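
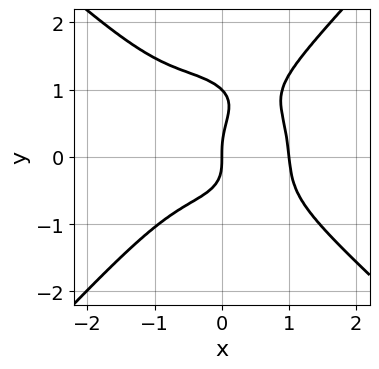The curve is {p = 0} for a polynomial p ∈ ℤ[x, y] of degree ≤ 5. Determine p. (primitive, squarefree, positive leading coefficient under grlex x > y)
3*x^4 + x^3*y - 3*y^4 + 3*y^3 - 3*x

1. The degree is 4 — a generic line meets the curve in up to 4 points.
2. From the visible intercepts: among the integer gridlines, it crosses the y-axis at y ∈ {0, 1}; the x-axis gridline crossings are at x ∈ {0, 1}.
3. The integer polynomial consistent with all of this is the stated p.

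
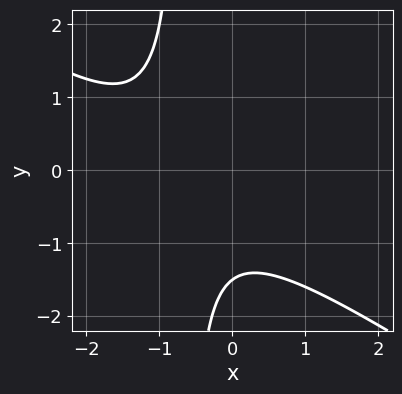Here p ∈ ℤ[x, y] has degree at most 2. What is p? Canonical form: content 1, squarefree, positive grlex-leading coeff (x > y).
2*x^2 + 3*x*y + 3*x + 2*y + 3

First, the degree is 2 — no degree-1 curve has this shape.
Next, from the axis intercepts and sections: it misses every integer gridline on the x-axis.
Finally, together with the visible shape, these determine p as stated.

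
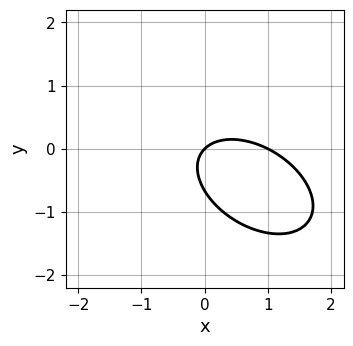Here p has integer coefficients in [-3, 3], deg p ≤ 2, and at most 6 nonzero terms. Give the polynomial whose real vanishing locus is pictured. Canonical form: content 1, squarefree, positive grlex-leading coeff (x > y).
(a) deg p = 2. A generic line meets the curve in up to 2 points.
(b) Observable constraints: the x-axis gridline crossings are at x ∈ {0, 1}; it crosses the y-axis at the gridline y = 0.
(c) Assembling these constraints gives the stated polynomial.

2*x^2 + 2*x*y + 3*y^2 - 2*x + 2*y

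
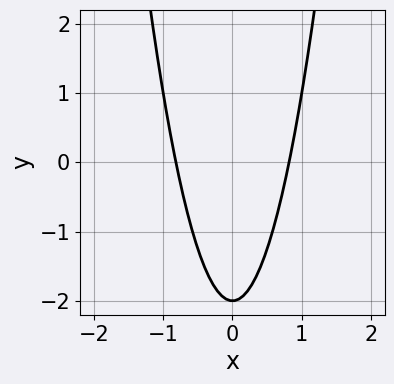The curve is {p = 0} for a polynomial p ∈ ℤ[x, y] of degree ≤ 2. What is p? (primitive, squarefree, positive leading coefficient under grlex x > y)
Degree: a generic line meets the curve in up to 2 points, so deg p = 2.
Symmetries: it's symmetric under x → −x, forcing even powers of x.
From the visible intercepts: it meets the y-axis at y = -2 (among the integer gridlines).
Assembling these constraints gives the stated polynomial.

3*x^2 - y - 2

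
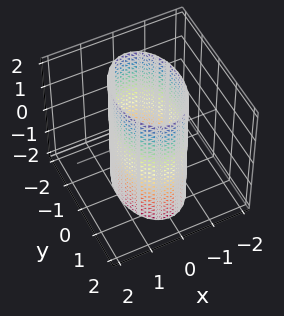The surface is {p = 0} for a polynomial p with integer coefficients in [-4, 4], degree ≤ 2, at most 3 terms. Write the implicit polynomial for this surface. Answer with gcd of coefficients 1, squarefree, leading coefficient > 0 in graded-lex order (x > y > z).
Degree: constant cross-section along one axis; a quadric, so deg p = 2.
Symmetries: it's symmetric under x → −x, forcing even powers of x; the z ↦ −z reflection is a symmetry, so z appears only in even powers; it's symmetric under y → −y, forcing even powers of y.
Checking where it meets the axes: the surface avoids every integer z-axis point in the box; among the integer gridlines, it crosses the x-axis at x ∈ {-1, 1}.
Together with the visible shape, these determine p as stated.

2*x^2 + y^2 - 2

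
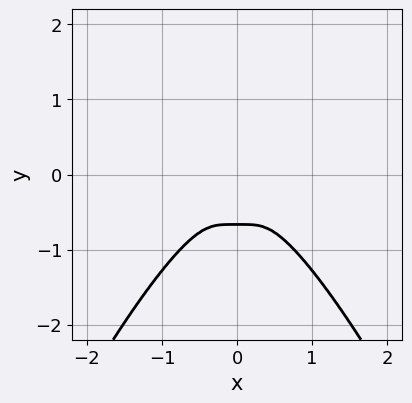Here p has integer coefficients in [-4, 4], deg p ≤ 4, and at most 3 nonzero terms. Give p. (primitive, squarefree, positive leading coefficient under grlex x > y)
3*x^4 + 3*y^3 + 2*y^2

(a) Degree: a generic line meets the curve in up to 4 points, so deg p = 4.
(b) Symmetries: it's symmetric under x → −x, forcing even powers of x.
(c) Assembling these constraints gives the stated polynomial.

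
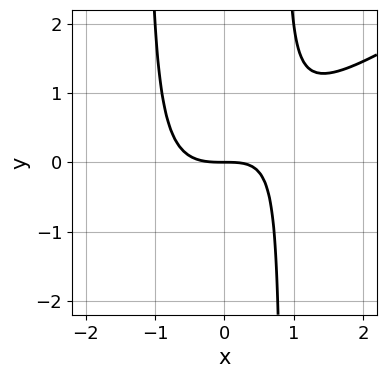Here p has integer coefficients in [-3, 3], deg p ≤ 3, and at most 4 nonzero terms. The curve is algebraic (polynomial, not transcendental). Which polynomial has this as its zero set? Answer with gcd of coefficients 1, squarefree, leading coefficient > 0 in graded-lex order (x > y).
2*x^3 - 3*x^2*y - x*y + 3*y

First, deg p = 3. No degree-2 curve has this shape.
Next, checking where it meets the axes: it meets the x-axis at x = 0 (among the integer gridlines); it crosses the y-axis at the gridline y = 0.
Finally, together with the visible shape, these determine p as stated.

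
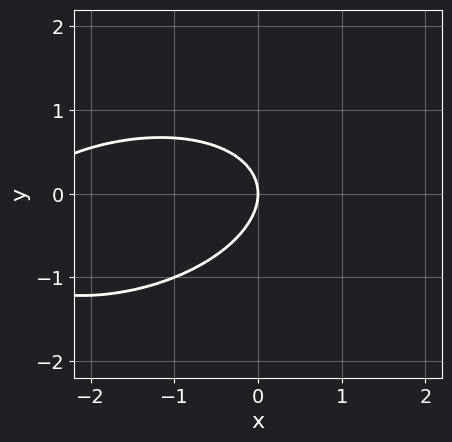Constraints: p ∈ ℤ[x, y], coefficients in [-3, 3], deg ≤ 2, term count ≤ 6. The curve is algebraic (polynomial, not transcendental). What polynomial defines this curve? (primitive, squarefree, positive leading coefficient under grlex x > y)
First, deg p = 2.
Next, against the integer gridlines: it crosses the x-axis at the gridline x = 0; one y-axis crossing is at y = 0.
Finally, assembling these constraints gives the stated polynomial.

x^2 - x*y + 3*y^2 + 3*x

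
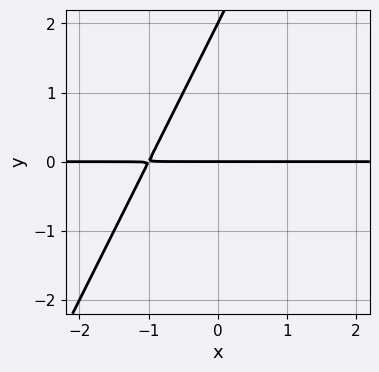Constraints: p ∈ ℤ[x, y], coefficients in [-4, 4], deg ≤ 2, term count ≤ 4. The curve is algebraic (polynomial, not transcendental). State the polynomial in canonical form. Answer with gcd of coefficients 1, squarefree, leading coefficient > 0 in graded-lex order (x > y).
(a) deg p = 2. A generic line meets the curve in up to 2 points.
(b) Against the integer gridlines: the visible x-axis segment lies entirely on the curve; the y-axis gridline crossings are at y ∈ {0, 2}.
(c) Matching integer coefficients to the picture gives p.

2*x*y - y^2 + 2*y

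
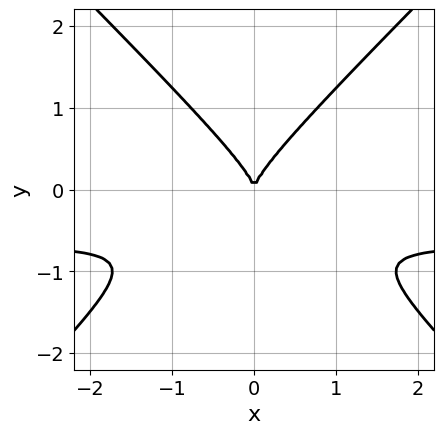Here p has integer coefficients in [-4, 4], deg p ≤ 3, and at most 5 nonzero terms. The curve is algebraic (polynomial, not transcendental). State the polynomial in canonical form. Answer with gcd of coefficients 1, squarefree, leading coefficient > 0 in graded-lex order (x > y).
(a) deg p = 3. The shape is more complex than any degree-2 curve.
(b) Symmetries: the x ↦ −x reflection is a symmetry, so x appears only in even powers.
(c) From the axis intercepts and sections: it meets the x-axis at x = 0 (among the integer gridlines); it meets the y-axis at y = 0 (among the integer gridlines).
(d) These observations pin down the coefficients.

3*x^2*y - 3*y^3 + 2*x^2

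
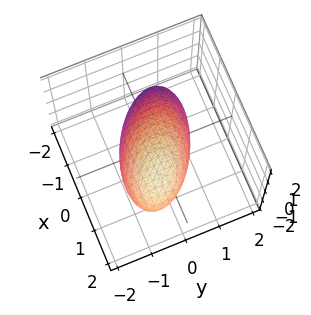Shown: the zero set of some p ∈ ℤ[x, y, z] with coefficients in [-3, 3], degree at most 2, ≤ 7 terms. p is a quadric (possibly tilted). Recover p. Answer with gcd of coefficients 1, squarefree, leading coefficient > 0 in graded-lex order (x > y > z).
2*x^2 + 2*x*y - 3*x*z + 3*y^2 + 3*z^2 - 3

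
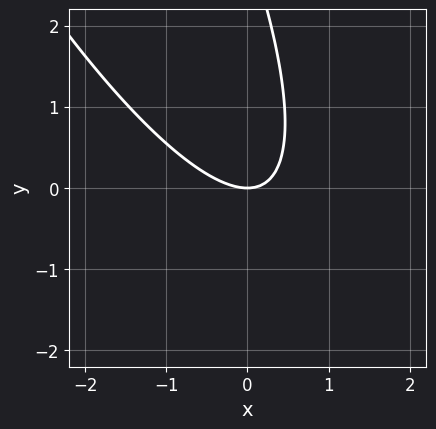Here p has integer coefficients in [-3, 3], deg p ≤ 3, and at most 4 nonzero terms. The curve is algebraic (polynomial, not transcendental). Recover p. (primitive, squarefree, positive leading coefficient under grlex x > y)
Degree: a generic line meets the curve in up to 2 points, so deg p = 2.
From the axis intercepts and sections: it crosses the y-axis at the gridline y = 0; it meets the x-axis at x = 0 (among the integer gridlines).
The integer polynomial consistent with all of this is the stated p.

3*x^2 + 3*x*y + y^2 - 3*y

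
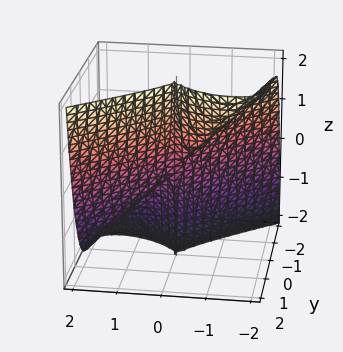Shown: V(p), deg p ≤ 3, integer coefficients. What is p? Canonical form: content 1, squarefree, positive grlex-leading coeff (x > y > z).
deg p = 3.
Checking where it meets the axes: one x-axis crossing is at x = 0; every point of the z-axis in the box is on the surface; it meets the y-axis at y = 0 (among the integer gridlines).
These observations pin down the coefficients.

x^3 + x^2*z - 2*y^3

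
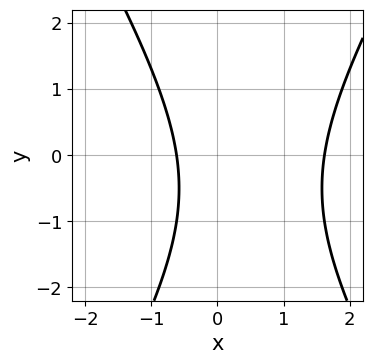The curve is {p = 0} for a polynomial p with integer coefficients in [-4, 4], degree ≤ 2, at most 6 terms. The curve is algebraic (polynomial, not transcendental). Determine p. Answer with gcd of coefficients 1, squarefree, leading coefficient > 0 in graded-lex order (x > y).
3*x^2 - y^2 - 3*x - y - 3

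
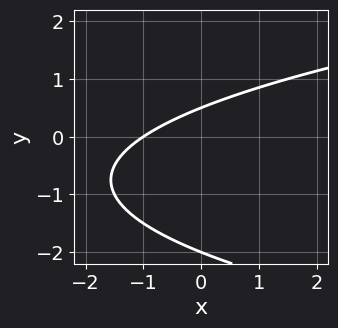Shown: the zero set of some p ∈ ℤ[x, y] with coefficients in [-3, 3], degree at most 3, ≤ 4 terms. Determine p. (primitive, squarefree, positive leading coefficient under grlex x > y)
2*y^2 - 2*x + 3*y - 2

deg p = 2.
From the axis intercepts and sections: one y-axis crossing is at y = -2; it crosses the x-axis at the gridline x = -1.
These observations pin down the coefficients.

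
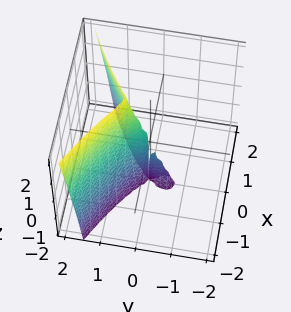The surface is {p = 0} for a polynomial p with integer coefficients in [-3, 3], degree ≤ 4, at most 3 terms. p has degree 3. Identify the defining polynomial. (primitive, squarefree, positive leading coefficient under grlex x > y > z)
3*y^3 - y^2*z - 3*x^2

First, the picture has 2 separate pieces. Treating them together as one polynomial.
Next, the degree is 3 — no degree-2 surface has this shape.
Next, from the visible intercepts: it meets the y-axis at y = 0 (among the integer gridlines); every point of the z-axis in the box is on the surface; it crosses the x-axis at the gridline x = 0.
Finally, these observations pin down the coefficients.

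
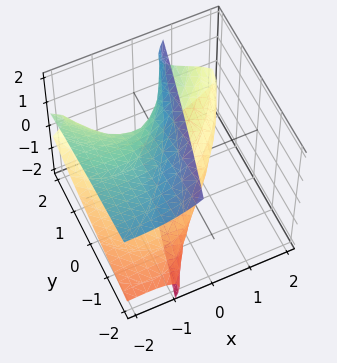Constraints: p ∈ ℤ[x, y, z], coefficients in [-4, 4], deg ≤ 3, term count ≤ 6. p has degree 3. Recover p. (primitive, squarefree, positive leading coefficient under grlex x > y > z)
Degree: no degree-2 surface has this shape, so deg p = 3.
From the axis intercepts and sections: it crosses the z-axis at the gridline z = 0; one y-axis crossing is at y = 0; one x-axis crossing is at x = 0.
The integer polynomial consistent with all of this is the stated p.

2*x*z^2 - z^3 + x^2 - 2*y + 3*z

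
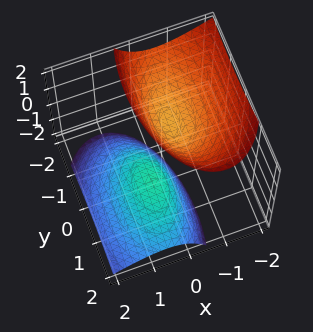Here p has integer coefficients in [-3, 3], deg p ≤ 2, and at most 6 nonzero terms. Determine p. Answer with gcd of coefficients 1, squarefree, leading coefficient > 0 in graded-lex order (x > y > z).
(a) There are 2 components. They look like related sheets of one shape, so recover p as a whole.
(b) Degree: the shape is more complex than any degree-1 surface, so deg p = 2.
(c) Reading off the gridlines: among the integer gridlines, it crosses the z-axis at z ∈ {-1, 1}; it misses every integer gridline on the y-axis; no x-intercept at any integer in the box.
(d) The integer polynomial consistent with all of this is the stated p.

3*x^2 + 3*x*z + y^2 + y*z - z^2 + 1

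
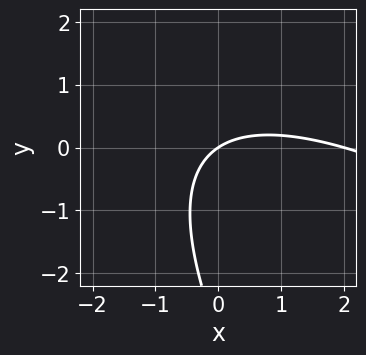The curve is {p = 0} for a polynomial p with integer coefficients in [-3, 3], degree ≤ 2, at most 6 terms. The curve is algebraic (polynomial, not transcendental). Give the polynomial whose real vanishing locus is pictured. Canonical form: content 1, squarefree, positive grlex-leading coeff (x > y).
x^2 + 2*x*y + y^2 - 2*x + 3*y

deg p = 2.
Against the integer gridlines: the x-axis gridline crossings are at x ∈ {0, 2}; it meets the y-axis at y = 0 (among the integer gridlines).
Fitting integer coefficients to these (and the overall shape) gives p.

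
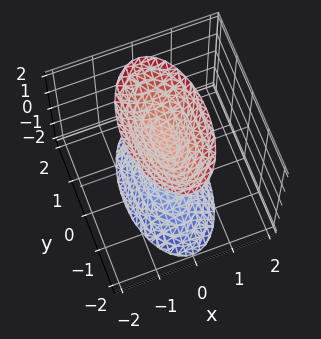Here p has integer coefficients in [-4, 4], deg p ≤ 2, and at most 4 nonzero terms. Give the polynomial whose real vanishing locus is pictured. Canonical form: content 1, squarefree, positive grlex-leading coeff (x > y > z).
1. I count 2 distinct pieces. They look like related sheets of one shape, so recover p as a whole.
2. The degree is 2 — two sheets facing apart; a quadric.
3. Symmetries: it's symmetric under x → −x, forcing even powers of x; mirror symmetry y ↦ −y ⇒ only even powers of y; it's symmetric under z → −z, forcing even powers of z.
4. Checking where it meets the axes: the surface avoids every integer y-axis point in the box; it misses every integer gridline on the x-axis; among the integer gridlines, it crosses the z-axis at z ∈ {-1, 1}.
5. Solving for integer coefficients yields p as stated.

3*x^2 + y^2 - z^2 + 1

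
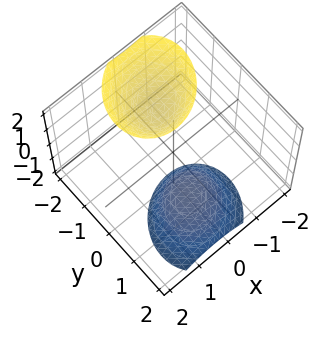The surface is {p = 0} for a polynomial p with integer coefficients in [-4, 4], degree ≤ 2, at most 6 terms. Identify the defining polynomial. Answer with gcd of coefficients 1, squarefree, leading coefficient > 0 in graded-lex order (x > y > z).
1. The picture has 2 separate pieces.
2. Degree: no degree-1 surface has this shape, so deg p = 2.
3. From the visible intercepts: no y-intercept at any integer in the box; the surface avoids every integer x-axis point in the box.
4. Putting this together gives p.

3*x^2 - x*y + 3*y^2 + 3*y*z - z^2 + 3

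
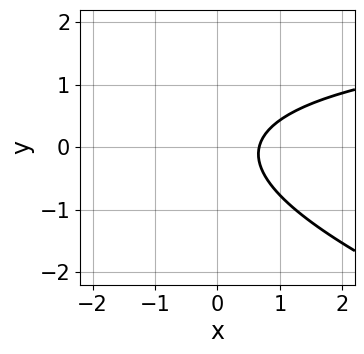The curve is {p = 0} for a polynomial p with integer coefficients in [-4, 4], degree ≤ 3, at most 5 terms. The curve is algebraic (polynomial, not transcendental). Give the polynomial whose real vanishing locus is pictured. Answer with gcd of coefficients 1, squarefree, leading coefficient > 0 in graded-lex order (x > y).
Degree: a generic line meets the curve in up to 2 points, so deg p = 2.
Observable constraints: it misses every integer gridline on the y-axis.
These observations pin down the coefficients.

x*y + 3*y^2 - 3*x + 2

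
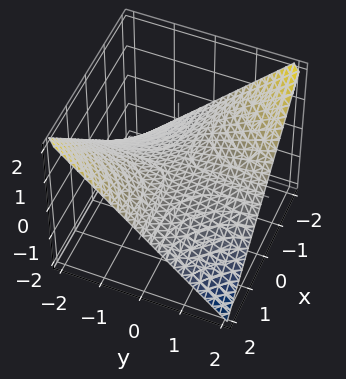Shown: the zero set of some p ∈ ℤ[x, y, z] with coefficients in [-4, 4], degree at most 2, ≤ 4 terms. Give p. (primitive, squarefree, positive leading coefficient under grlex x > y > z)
x*y + 2*z

deg p = 2.
Reading off the gridlines: every point of the y-axis in the box is on the surface; one z-axis crossing is at z = 0; the visible x-axis segment lies entirely on the surface.
These observations pin down the coefficients.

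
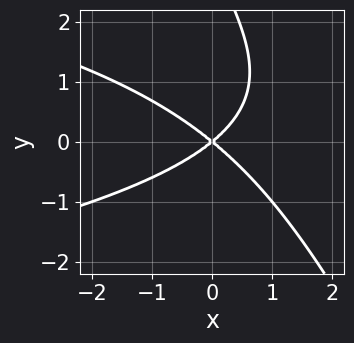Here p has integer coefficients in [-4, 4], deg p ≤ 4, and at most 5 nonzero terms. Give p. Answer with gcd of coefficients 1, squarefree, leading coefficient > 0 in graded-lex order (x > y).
2*x*y^2 + y^3 + 2*x^2 - 3*y^2

1. deg p = 3. The shape is more complex than any degree-2 curve.
2. Against the integer gridlines: it meets the x-axis at x = 0 (among the integer gridlines); it meets the y-axis at y = 0 (among the integer gridlines).
3. Assembling these constraints gives the stated polynomial.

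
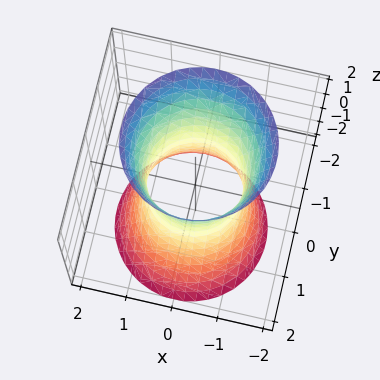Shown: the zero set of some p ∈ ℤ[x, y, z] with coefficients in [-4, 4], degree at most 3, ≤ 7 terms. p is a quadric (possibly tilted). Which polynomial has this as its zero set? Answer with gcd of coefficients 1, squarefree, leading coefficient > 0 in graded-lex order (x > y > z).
3*x^2 + 3*y^2 + y*z - z^2 - 3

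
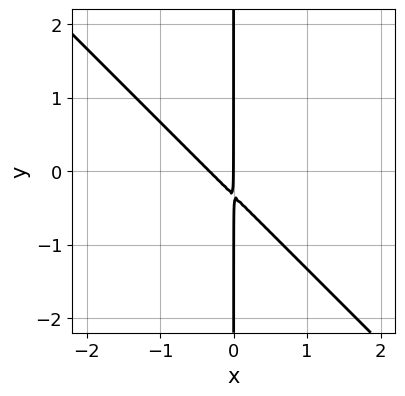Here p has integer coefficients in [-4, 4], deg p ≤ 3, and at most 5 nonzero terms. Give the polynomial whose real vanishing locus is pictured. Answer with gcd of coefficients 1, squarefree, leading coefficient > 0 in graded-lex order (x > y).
3*x^2 + 3*x*y + x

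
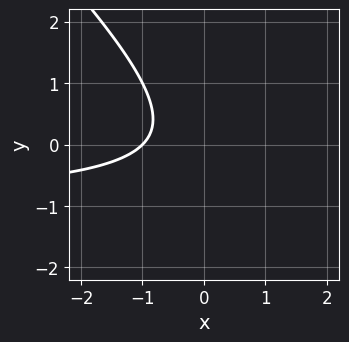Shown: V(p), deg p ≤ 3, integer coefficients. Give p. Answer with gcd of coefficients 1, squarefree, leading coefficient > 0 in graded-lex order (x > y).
x*y + y^2 + x + 1

First, degree: the shape is more complex than any degree-1 curve, so deg p = 2.
Then, against the integer gridlines: the curve avoids every integer y-axis point in the box; one x-axis crossing is at x = -1.
Finally, assembling these constraints gives the stated polynomial.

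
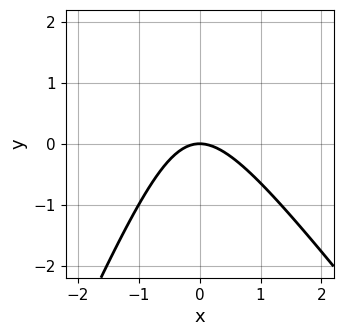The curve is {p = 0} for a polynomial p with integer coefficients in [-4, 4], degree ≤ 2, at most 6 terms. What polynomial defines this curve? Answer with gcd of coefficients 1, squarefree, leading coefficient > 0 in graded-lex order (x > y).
1. Degree: a generic line meets the curve in up to 2 points, so deg p = 2.
2. Checking where it meets the axes: one y-axis crossing is at y = 0; it crosses the x-axis at the gridline x = 0.
3. The integer polynomial consistent with all of this is the stated p.

3*x^2 + x*y - y^2 + 3*y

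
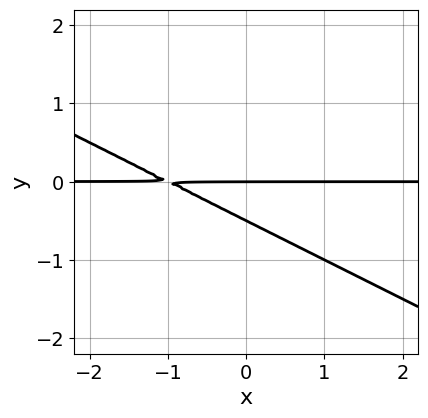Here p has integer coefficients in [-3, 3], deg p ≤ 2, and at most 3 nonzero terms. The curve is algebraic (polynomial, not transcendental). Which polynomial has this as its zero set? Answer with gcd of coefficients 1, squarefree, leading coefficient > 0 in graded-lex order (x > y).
First, the degree is 2 — the shape is more complex than any degree-1 curve.
Next, checking where it meets the axes: every point of the x-axis in the box is on the curve; it meets the y-axis at y = 0 (among the integer gridlines).
Finally, solving for integer coefficients yields p as stated.

x*y + 2*y^2 + y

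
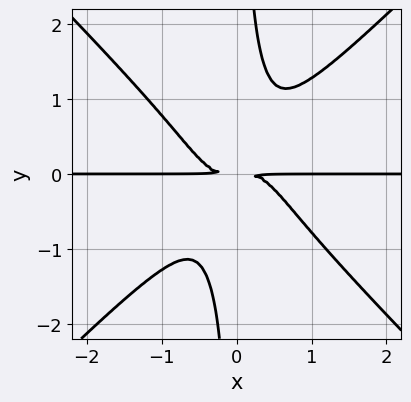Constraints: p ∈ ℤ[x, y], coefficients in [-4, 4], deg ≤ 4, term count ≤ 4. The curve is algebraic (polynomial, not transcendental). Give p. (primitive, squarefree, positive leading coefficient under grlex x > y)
2*x^3*y - 2*x*y^3 + y^2

First, degree: a generic line meets the curve in up to 4 points, so deg p = 4.
Then, reading off the gridlines: every point of the x-axis in the box is on the curve.
Finally, these observations pin down the coefficients.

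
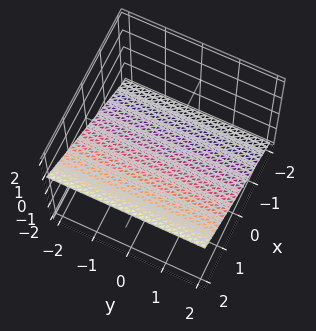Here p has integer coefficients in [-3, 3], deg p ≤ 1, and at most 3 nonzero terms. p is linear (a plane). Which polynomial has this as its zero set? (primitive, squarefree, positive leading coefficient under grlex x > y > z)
2*x - 3*z - 2

Degree: every cross-section is a straight line — this is a plane, so deg p = 1.
Checking where it meets the axes: no y-intercept at any integer in the box; it meets the x-axis at x = 1 (among the integer gridlines).
Matching integer coefficients to the picture gives p.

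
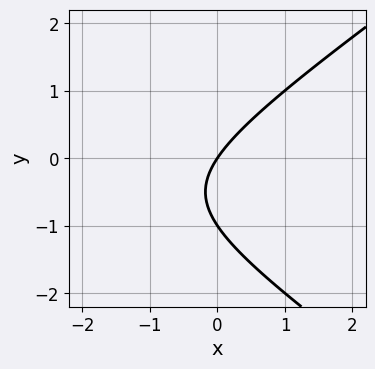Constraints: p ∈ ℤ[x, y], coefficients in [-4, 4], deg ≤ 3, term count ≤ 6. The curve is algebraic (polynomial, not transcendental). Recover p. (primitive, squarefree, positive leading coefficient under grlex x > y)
(a) Degree: the shape is more complex than any degree-1 curve, so deg p = 2.
(b) Against the integer gridlines: one x-axis crossing is at x = 0; among the integer gridlines, it crosses the y-axis at y ∈ {-1, 0}.
(c) Solving for integer coefficients yields p as stated.

x^2 - 2*y^2 + 3*x - 2*y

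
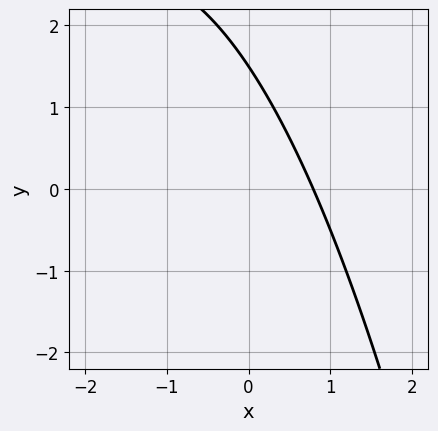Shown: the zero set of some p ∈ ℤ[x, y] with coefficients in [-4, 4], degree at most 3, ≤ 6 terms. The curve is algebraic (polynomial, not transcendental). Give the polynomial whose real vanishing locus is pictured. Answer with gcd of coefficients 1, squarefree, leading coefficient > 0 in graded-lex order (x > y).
x^2 + 3*x + 2*y - 3

deg p = 2. No degree-1 curve has this shape.
The integer polynomial consistent with all of this is the stated p.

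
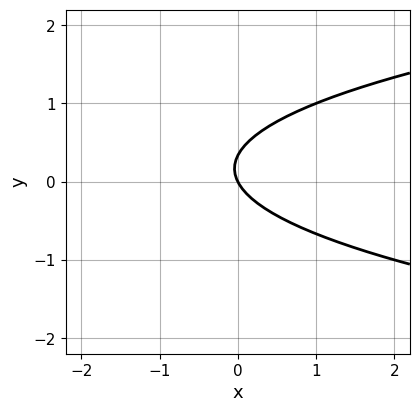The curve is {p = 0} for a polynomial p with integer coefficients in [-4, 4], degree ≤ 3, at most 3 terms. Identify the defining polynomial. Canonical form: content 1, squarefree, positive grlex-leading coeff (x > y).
3*y^2 - 2*x - y

The degree is 2 — the shape is more complex than any degree-1 curve.
Checking where it meets the axes: it meets the x-axis at x = 0 (among the integer gridlines); it meets the y-axis at y = 0 (among the integer gridlines).
Solving for integer coefficients yields p as stated.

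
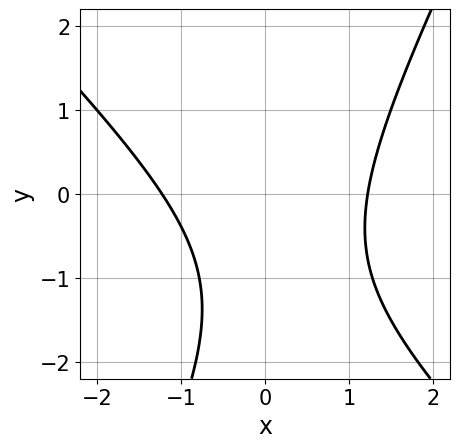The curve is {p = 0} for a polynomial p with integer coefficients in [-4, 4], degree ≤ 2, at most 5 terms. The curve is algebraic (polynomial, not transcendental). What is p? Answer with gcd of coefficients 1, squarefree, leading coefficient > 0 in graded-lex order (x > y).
1. Degree: the shape is more complex than any degree-1 curve, so deg p = 2.
2. Reading off the gridlines: no y-intercept at any integer in the box.
3. Together with the visible shape, these determine p as stated.

2*x^2 + x*y - y^2 - 2*y - 3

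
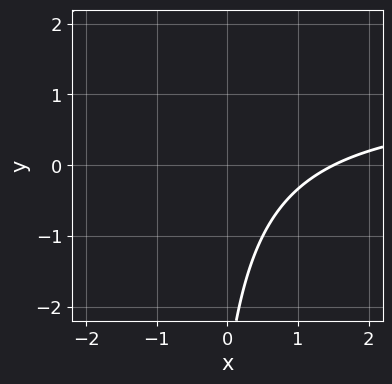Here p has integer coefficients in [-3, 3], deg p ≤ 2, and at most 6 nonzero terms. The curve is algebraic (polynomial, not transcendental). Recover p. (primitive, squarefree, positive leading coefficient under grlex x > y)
2*x*y - 2*x + y + 3

1. The degree is 2 — no degree-1 curve has this shape.
2. Reading off the gridlines: no y-intercept at any integer in the box.
3. Matching integer coefficients to the picture gives p.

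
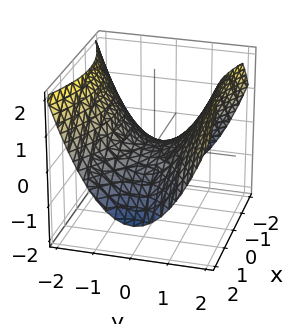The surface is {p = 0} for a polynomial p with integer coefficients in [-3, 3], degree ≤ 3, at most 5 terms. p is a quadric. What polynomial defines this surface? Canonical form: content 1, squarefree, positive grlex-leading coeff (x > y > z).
(a) The degree is 2 — a saddle surface; a quadric.
(b) Symmetries: mirror symmetry x ↦ −x ⇒ only even powers of x; it's symmetric under y → −y, forcing even powers of y.
(c) Reading off the gridlines: one x-axis crossing is at x = 0; it meets the y-axis at y = 0 (among the integer gridlines); it crosses the z-axis at the gridline z = 0.
(d) These observations pin down the coefficients.

x^2 - 2*y^2 + 3*z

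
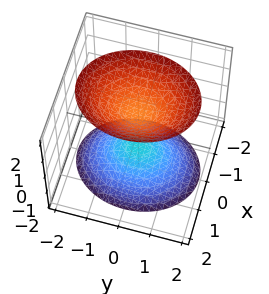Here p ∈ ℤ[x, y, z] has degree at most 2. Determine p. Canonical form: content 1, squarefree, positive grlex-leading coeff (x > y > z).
First, there are 2 components.
Then, deg p = 2.
Then, symmetries: the z ↦ −z reflection is a symmetry, so z appears only in even powers; it's symmetric under y → −y, forcing even powers of y; the x ↦ −x reflection is a symmetry, so x appears only in even powers.
Next, observable constraints: the surface avoids every integer y-axis point in the box; the z-axis gridline crossings are at z ∈ {-1, 1}.
Finally, these observations pin down the coefficients.

3*x^2 + 2*y^2 - 2*z^2 + 2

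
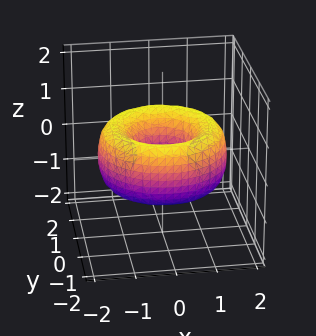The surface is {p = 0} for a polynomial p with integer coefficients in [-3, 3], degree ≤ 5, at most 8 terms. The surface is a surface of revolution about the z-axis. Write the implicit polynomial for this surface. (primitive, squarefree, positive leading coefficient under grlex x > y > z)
x^4 + 2*x^2*y^2 + y^4 - 3*x^2 - 3*y^2 + 2*z^2 + 1

1. The degree is 4 — a generic line meets the surface in up to 4 points.
2. Symmetries: rotational symmetry about the z-axis ⇒ p depends on x, y only through x² + y².
3. From the axis intercepts and sections: it misses every integer gridline on the z-axis; a circular section at z = 0 has radius between 0 and 1.
4. Together with the visible shape, these determine p as stated.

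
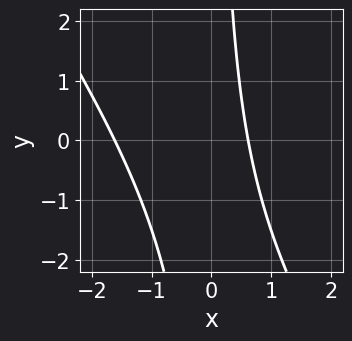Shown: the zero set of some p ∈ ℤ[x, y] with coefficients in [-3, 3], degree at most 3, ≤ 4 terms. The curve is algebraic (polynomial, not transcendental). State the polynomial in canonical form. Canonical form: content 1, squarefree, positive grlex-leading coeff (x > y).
(a) Degree: the shape is more complex than any degree-1 curve, so deg p = 2.
(b) From the axis intercepts and sections: no y-intercept at any integer in the box.
(c) Solving for integer coefficients yields p as stated.

3*x^2 + 2*x*y + 3*x - 3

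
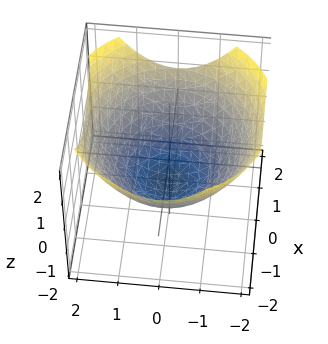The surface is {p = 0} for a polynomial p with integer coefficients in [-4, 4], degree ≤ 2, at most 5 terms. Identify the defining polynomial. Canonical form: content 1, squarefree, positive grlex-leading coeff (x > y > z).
x^2 + y^2 - 2*z - 2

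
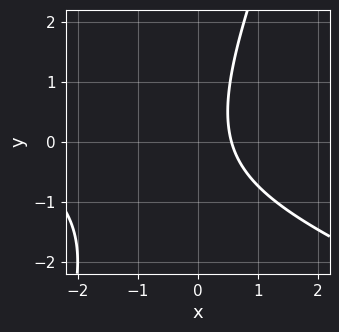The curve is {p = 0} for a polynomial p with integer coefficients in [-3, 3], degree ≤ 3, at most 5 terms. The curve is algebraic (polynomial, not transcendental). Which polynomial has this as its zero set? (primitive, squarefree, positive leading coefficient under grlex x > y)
First, the degree is 2 — a generic line meets the curve in up to 2 points.
Then, against the integer gridlines: it misses every integer gridline on the y-axis.
Finally, together with the visible shape, these determine p as stated.

x^2 + 2*x*y - y^2 + 3*x - 2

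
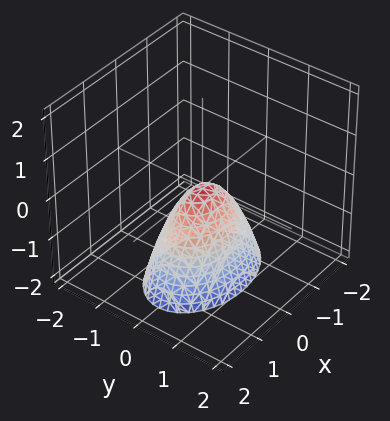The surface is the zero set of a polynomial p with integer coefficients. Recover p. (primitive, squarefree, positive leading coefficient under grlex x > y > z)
1. deg p = 2.
2. Symmetries: mirror symmetry x ↦ −x ⇒ only even powers of x; mirror symmetry y ↦ −y ⇒ only even powers of y.
3. Checking where it meets the axes: it meets the x-axis at x = 0 (among the integer gridlines); it crosses the z-axis at the gridline z = 0.
4. Solving for integer coefficients yields p as stated.

x^2 + 2*y^2 + z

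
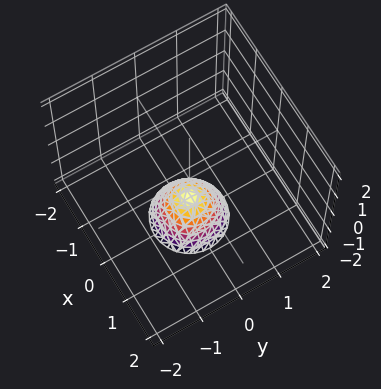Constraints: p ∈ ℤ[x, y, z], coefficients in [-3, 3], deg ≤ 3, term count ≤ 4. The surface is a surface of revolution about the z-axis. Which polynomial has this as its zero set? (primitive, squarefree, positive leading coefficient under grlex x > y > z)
3*x^2 + 3*y^2 + 2*z + 2

(a) deg p = 2. No degree-1 surface has this shape.
(b) Symmetries: the z-axis is an axis of rotation, so x and y enter only as x² + y².
(c) From the axis intercepts and sections: one z-axis crossing is at z = -1; no y-intercept at any integer in the box; it misses every integer gridline on the x-axis; a circular section at z = -2 has radius between 0 and 1.
(d) The integer polynomial consistent with all of this is the stated p.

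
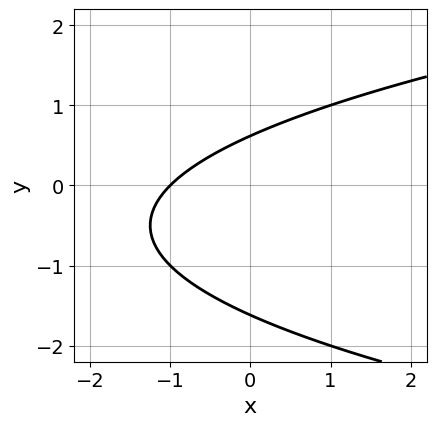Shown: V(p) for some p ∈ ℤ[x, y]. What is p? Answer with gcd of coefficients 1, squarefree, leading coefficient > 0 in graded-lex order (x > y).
y^2 - x + y - 1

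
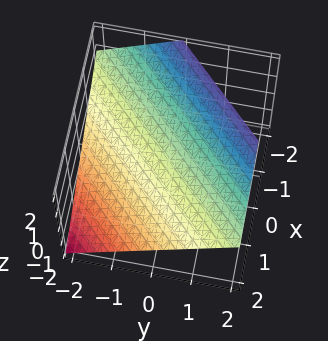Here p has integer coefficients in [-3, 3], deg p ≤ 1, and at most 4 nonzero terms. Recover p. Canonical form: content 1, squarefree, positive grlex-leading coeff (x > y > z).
2*x - 2*y + 3*z - 2

deg p = 1.
From the visible intercepts: it crosses the x-axis at the gridline x = 1; it crosses the y-axis at the gridline y = -1.
Assembling these constraints gives the stated polynomial.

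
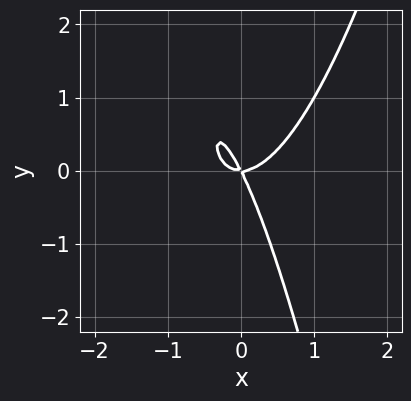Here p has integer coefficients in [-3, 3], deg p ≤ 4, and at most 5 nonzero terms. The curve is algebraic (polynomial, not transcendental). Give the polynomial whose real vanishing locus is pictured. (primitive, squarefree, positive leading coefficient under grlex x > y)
3*x^3 - 2*x*y - y^2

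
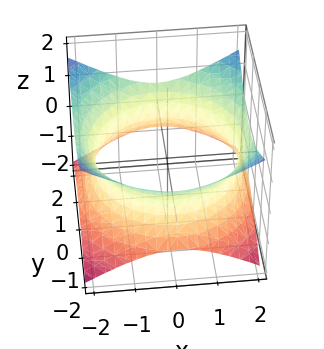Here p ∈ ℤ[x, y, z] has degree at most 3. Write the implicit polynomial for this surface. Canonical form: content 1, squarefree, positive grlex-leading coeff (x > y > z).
First, deg p = 2. An hourglass — one-sheet hyperboloid; a quadric.
Then, symmetries: it's symmetric under z → −z, forcing even powers of z; the surface is invariant under rotation about z: p = q(x² + y², z).
Next, from the visible intercepts: no z-intercept at any integer in the box; a circular section at z = 0 has radius between 1 and 2.
Finally, matching integer coefficients to the picture gives p.

x^2 + y^2 - 2*z^2 - 3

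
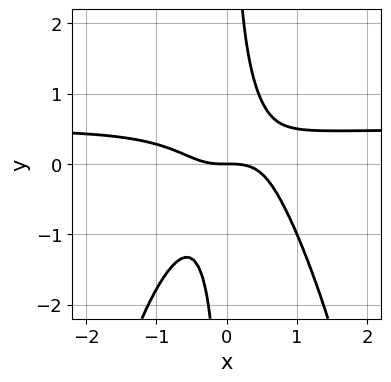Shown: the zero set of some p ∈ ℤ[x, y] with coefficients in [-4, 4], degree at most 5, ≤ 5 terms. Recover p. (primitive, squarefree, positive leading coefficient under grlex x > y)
2*x^3*y - x^3 + 2*x*y^2 - y

The degree is 4 — no degree-3 curve has this shape.
From the axis intercepts and sections: it meets the y-axis at y = 0 (among the integer gridlines); it crosses the x-axis at the gridline x = 0.
Matching integer coefficients to the picture gives p.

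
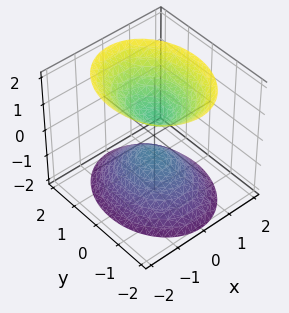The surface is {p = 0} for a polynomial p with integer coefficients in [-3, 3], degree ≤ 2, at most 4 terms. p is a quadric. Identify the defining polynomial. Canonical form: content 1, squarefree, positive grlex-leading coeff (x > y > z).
The picture has 2 separate pieces. Treating them together as one polynomial.
The degree is 2 — two separate bowl-shaped sheets opening away from each other; a quadric.
Symmetries: it's symmetric under x → −x, forcing even powers of x; it's symmetric under z → −z, forcing even powers of z; mirror symmetry y ↦ −y ⇒ only even powers of y.
Against the integer gridlines: no y-intercept at any integer in the box; it misses every integer gridline on the x-axis.
Solving for integer coefficients yields p as stated.

3*x^2 + 2*y^2 - 2*z^2 + 1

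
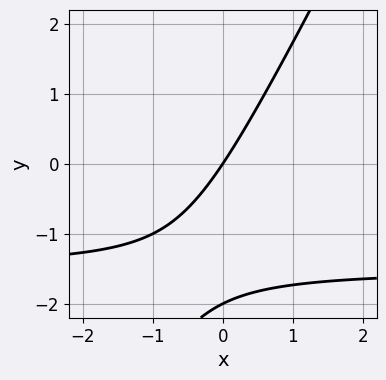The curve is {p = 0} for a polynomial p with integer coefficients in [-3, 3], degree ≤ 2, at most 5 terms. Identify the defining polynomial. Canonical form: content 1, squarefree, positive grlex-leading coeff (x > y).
2*x*y - y^2 + 3*x - 2*y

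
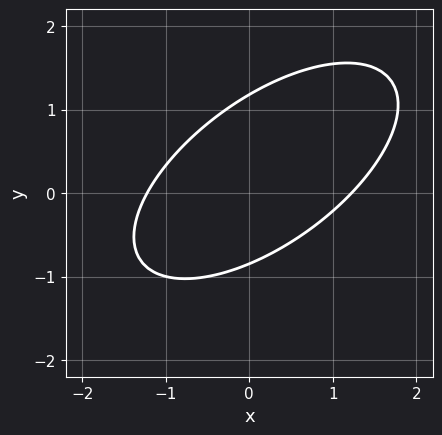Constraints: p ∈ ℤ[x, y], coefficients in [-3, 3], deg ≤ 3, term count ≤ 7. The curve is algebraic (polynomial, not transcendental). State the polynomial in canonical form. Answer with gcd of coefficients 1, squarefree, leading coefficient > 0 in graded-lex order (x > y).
2*x^2 - 3*x*y + 3*y^2 - y - 3

The degree is 2 — a generic line meets the curve in up to 2 points.
Matching integer coefficients to the picture gives p.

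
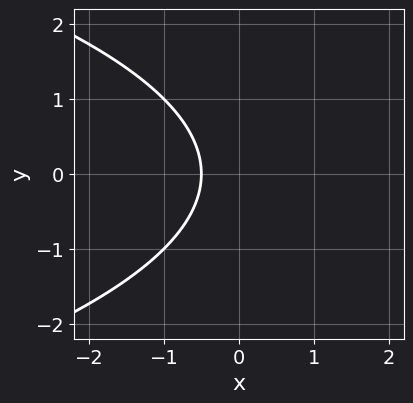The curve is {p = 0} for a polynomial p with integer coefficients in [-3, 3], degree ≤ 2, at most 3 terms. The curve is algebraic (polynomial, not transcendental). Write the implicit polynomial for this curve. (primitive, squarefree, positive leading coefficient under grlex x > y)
1. The degree is 2 — a generic line meets the curve in up to 2 points.
2. Symmetries: the y ↦ −y reflection is a symmetry, so y appears only in even powers.
3. From the axis intercepts and sections: the curve avoids every integer y-axis point in the box.
4. Assembling these constraints gives the stated polynomial.

y^2 + 2*x + 1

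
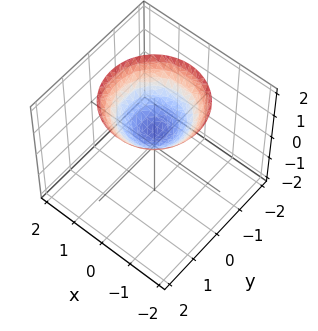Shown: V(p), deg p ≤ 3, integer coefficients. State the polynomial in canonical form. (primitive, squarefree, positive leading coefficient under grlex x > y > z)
2*x^2 + 2*y^2 - 3*z + 2

(a) The degree is 2 — the shape is more complex than any degree-1 surface.
(b) Symmetry: the z-axis is an axis of rotation, so x and y enter only as x² + y².
(c) From the axis intercepts and sections: no x-intercept at any integer in the box; it misses every integer gridline on the y-axis.
(d) Fitting integer coefficients to these (and the overall shape) gives p.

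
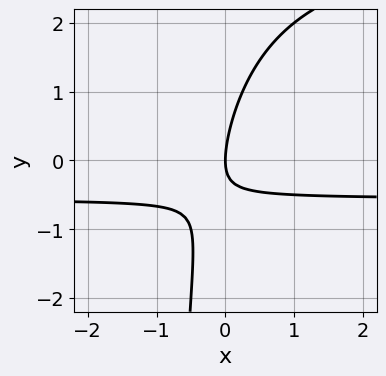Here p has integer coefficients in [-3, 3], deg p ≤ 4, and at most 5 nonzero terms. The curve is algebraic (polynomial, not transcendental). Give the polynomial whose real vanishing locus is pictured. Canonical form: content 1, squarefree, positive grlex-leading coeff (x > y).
Degree: no degree-2 curve has this shape, so deg p = 3.
Observable constraints: one y-axis crossing is at y = 0; it crosses the x-axis at the gridline x = 0.
Fitting integer coefficients to these (and the overall shape) gives p.

x*y^2 - 3*x*y + y^2 - 2*x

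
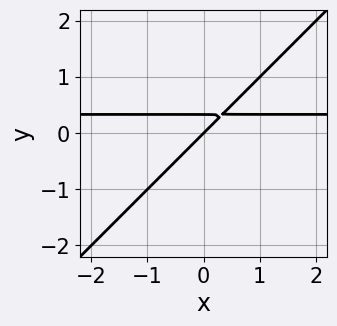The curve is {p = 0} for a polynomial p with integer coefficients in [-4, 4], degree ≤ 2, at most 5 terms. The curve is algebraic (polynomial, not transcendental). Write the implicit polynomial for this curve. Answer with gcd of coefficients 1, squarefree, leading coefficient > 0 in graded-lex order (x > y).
3*x*y - 3*y^2 - x + y

(a) deg p = 2. A generic line meets the curve in up to 2 points.
(b) Checking where it meets the axes: it crosses the y-axis at the gridline y = 0; it crosses the x-axis at the gridline x = 0.
(c) Together with the visible shape, these determine p as stated.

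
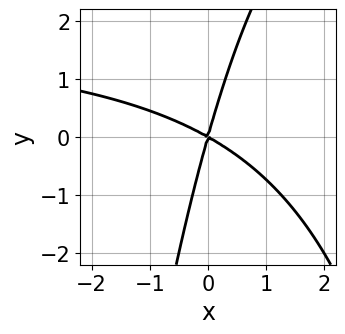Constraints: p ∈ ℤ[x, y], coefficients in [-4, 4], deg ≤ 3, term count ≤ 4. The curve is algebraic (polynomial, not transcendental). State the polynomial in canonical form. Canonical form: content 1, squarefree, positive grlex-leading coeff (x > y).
x^2*y - 2*x^2 - 3*x*y + y^2

(a) deg p = 3. No degree-2 curve has this shape.
(b) Observable constraints: it meets the y-axis at y = 0 (among the integer gridlines); one x-axis crossing is at x = 0.
(c) Matching integer coefficients to the picture gives p.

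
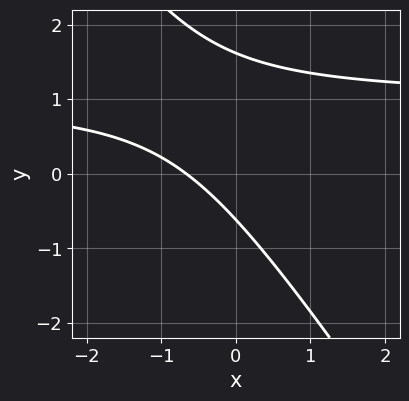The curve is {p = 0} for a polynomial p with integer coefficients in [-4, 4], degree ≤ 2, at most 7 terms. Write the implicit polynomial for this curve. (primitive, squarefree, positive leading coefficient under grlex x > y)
(a) deg p = 2. No degree-1 curve has this shape.
(b) The integer polynomial consistent with all of this is the stated p.

3*x*y + 2*y^2 - 3*x - 2*y - 2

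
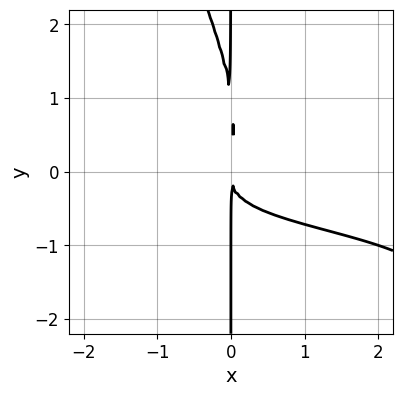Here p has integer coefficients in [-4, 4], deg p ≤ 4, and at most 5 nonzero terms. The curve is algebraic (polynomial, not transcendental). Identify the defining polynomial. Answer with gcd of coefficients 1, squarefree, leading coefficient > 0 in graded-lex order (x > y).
(a) Degree: no degree-3 curve has this shape, so deg p = 4.
(b) Against the integer gridlines: every point of the y-axis in the box is on the curve.
(c) Fitting integer coefficients to these (and the overall shape) gives p.

2*x^2*y^2 + x*y^3 + 3*x^2*y - x*y^2 + 2*x^2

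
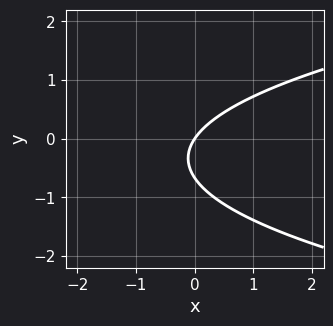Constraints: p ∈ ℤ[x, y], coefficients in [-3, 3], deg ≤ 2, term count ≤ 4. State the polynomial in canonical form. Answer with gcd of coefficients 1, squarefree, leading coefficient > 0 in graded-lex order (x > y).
3*y^2 - 3*x + 2*y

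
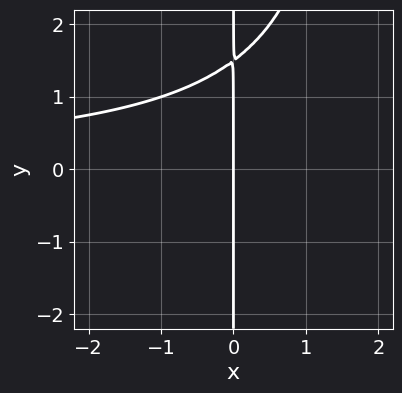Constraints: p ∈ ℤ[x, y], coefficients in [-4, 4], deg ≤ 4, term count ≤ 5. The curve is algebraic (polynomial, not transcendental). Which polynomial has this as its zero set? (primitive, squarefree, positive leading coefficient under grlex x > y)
x^2*y - 2*x*y + 3*x

The degree is 3 — no degree-2 curve has this shape.
Observable constraints: it meets the x-axis at x = 0 (among the integer gridlines); the visible y-axis segment lies entirely on the curve.
Solving for integer coefficients yields p as stated.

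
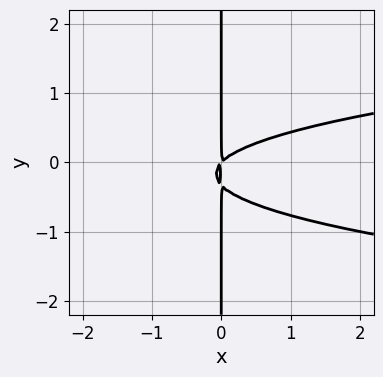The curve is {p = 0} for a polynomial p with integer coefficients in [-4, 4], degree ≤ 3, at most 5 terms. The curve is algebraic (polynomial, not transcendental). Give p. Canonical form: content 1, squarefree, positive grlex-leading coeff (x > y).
deg p = 3.
Observable constraints: every point of the y-axis in the box is on the curve.
Putting this together gives p.

3*x*y^2 - x^2 + x*y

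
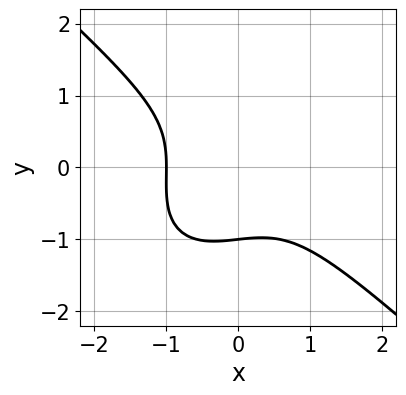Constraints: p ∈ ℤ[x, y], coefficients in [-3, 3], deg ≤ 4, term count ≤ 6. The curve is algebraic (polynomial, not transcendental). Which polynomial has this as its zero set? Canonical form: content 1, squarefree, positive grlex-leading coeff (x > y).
3*x^3 - x*y^2 + 3*y^3 + 3

1. deg p = 3. The shape is more complex than any degree-2 curve.
2. From the axis intercepts and sections: it crosses the x-axis at the gridline x = -1; one y-axis crossing is at y = -1.
3. Assembling these constraints gives the stated polynomial.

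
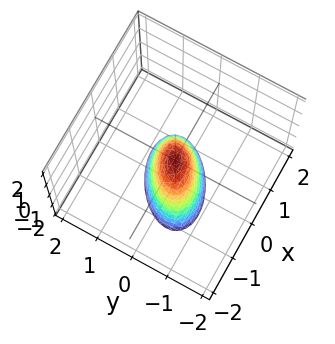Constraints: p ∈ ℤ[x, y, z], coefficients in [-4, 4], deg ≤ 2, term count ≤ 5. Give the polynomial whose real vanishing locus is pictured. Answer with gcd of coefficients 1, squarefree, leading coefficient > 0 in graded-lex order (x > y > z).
1. deg p = 2.
2. Against the integer gridlines: it meets the x-axis at x = 0 (among the integer gridlines); one y-axis crossing is at y = 0; it meets the z-axis at z = 0 (among the integer gridlines).
3. The integer polynomial consistent with all of this is the stated p.

2*x^2 - 2*x*y + 3*y^2 + z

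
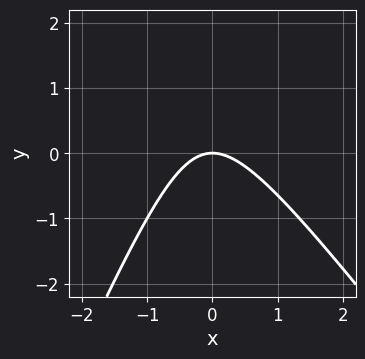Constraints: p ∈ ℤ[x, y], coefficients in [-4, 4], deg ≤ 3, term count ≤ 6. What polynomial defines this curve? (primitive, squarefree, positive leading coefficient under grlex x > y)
3*x^2 + x*y - y^2 + 3*y

Degree: no degree-1 curve has this shape, so deg p = 2.
From the visible intercepts: it crosses the y-axis at the gridline y = 0; it meets the x-axis at x = 0 (among the integer gridlines).
These observations pin down the coefficients.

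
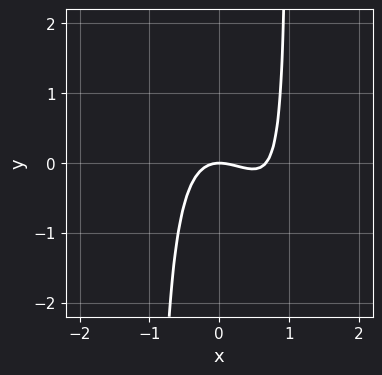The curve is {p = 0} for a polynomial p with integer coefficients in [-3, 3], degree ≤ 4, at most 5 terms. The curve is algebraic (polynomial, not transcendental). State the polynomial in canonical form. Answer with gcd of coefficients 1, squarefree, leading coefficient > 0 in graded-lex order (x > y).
3*x^3 + 2*x^2*y - 2*x^2 - 2*y

deg p = 3. The shape is more complex than any degree-2 curve.
From the visible intercepts: one x-axis crossing is at x = 0; it meets the y-axis at y = 0 (among the integer gridlines).
These observations pin down the coefficients.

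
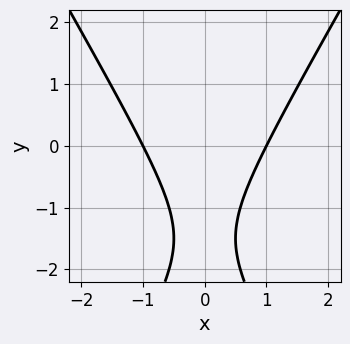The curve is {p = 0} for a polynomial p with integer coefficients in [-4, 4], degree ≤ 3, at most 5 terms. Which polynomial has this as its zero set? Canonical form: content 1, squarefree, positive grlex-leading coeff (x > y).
3*x^2 - y^2 - 3*y - 3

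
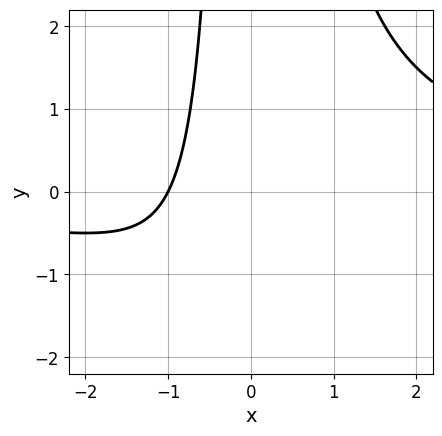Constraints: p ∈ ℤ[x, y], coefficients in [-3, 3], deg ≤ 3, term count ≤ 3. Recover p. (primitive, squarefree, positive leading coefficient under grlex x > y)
x^2*y - 2*x - 2

First, deg p = 3.
Next, from the visible intercepts: it crosses the x-axis at the gridline x = -1; the curve avoids every integer y-axis point in the box.
Finally, assembling these constraints gives the stated polynomial.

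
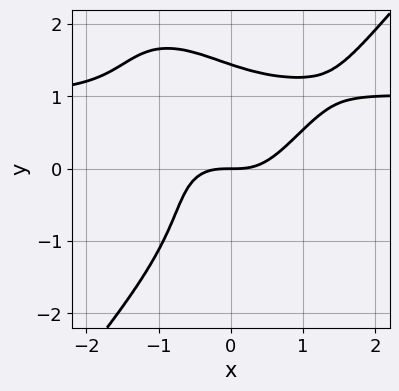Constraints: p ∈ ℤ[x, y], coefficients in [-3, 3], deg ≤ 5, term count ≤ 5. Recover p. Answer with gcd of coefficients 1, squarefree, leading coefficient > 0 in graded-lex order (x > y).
Degree: the shape is more complex than any degree-3 curve, so deg p = 4.
Observable constraints: it meets the y-axis at y = 0 (among the integer gridlines); it meets the x-axis at x = 0 (among the integer gridlines).
The integer polynomial consistent with all of this is the stated p.

3*x^3*y - x*y^3 - y^4 - 3*x^3 + 3*y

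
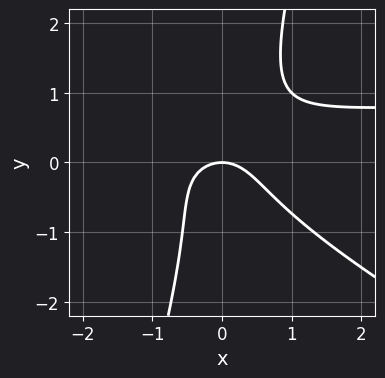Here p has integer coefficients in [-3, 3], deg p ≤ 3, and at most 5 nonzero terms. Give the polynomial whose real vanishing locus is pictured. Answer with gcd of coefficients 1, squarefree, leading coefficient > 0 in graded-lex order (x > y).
First, the degree is 3 — no degree-2 curve has this shape.
Next, from the visible intercepts: it meets the x-axis at x = 0 (among the integer gridlines); it crosses the y-axis at the gridline y = 0.
Finally, assembling these constraints gives the stated polynomial.

2*x^2*y + 3*x*y^2 - y^3 - 2*x^2 - 2*y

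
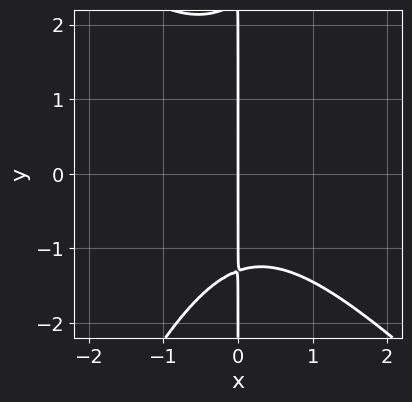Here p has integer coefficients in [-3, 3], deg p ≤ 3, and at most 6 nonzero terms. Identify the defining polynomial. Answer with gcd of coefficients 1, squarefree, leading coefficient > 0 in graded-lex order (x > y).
2*x^3 + x^2*y - x*y^2 + x*y + 3*x

(a) Degree: a generic line meets the curve in up to 3 points, so deg p = 3.
(b) Reading off the gridlines: every point of the y-axis in the box is on the curve; it meets the x-axis at x = 0 (among the integer gridlines).
(c) Together with the visible shape, these determine p as stated.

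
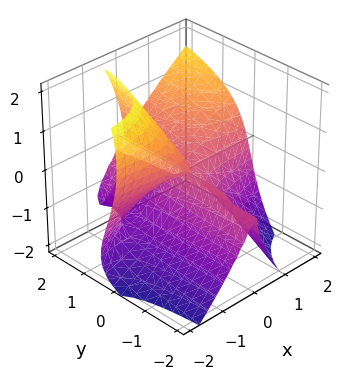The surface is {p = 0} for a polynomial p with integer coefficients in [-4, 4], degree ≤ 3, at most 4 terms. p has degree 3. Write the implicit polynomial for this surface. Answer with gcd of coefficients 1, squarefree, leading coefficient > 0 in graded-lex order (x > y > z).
3*x^2*y - 2*x*y*z - z^3 - 2*x*z

(a) The degree is 3 — the shape is more complex than any degree-2 surface.
(b) From the axis intercepts and sections: one z-axis crossing is at z = 0; the visible x-axis segment lies entirely on the surface.
(c) Solving for integer coefficients yields p as stated.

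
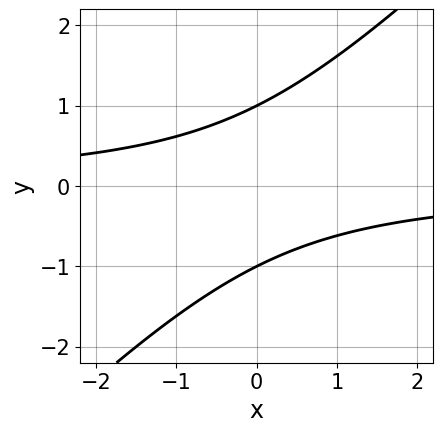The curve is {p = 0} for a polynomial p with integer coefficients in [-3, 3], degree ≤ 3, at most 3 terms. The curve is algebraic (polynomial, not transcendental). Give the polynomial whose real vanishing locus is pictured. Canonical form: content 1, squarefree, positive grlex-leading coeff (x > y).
deg p = 2. The shape is more complex than any degree-1 curve.
From the visible intercepts: among the integer gridlines, it crosses the y-axis at y ∈ {-1, 1}; it misses every integer gridline on the x-axis.
The integer polynomial consistent with all of this is the stated p.

x*y - y^2 + 1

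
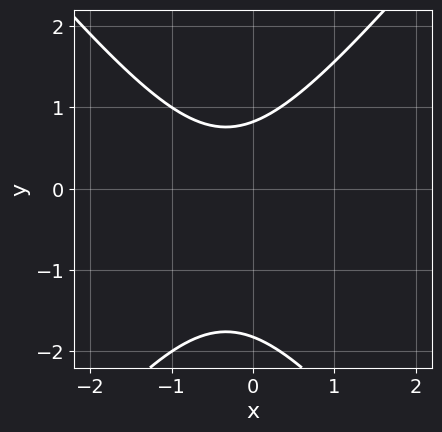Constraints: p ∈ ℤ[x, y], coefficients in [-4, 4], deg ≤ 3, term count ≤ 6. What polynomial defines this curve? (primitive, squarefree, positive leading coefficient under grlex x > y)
(a) Degree: a generic line meets the curve in up to 2 points, so deg p = 2.
(b) Reading off the gridlines: no x-intercept at any integer in the box.
(c) Solving for integer coefficients yields p as stated.

3*x^2 - 2*y^2 + 2*x - 2*y + 3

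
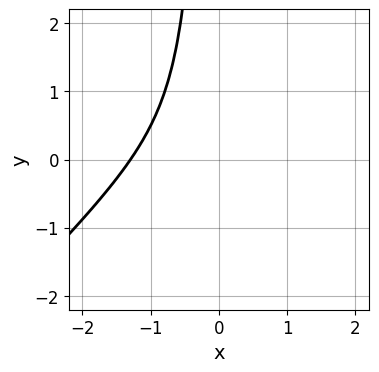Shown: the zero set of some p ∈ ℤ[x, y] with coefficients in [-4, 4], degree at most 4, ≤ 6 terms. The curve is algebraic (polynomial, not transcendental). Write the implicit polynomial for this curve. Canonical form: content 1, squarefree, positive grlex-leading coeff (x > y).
2*x^3 - 2*x^2*y + 2*x^2 + 1

1. deg p = 3. A generic line meets the curve in up to 3 points.
2. Checking where it meets the axes: it misses every integer gridline on the y-axis.
3. Putting this together gives p.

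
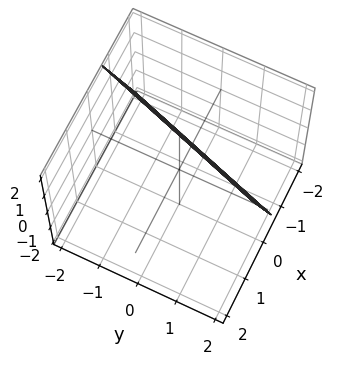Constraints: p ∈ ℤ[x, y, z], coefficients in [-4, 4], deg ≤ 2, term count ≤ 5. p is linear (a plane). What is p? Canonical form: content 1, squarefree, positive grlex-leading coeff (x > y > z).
3*x - y - z + 2

(a) deg p = 1.
(b) From the visible intercepts: one y-axis crossing is at y = 2; one z-axis crossing is at z = 2.
(c) The integer polynomial consistent with all of this is the stated p.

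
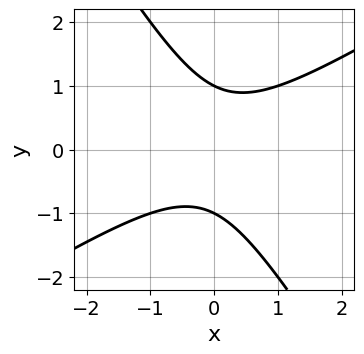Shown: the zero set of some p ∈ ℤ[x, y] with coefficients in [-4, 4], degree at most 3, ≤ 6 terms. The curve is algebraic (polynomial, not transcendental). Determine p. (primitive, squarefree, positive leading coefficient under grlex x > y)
(a) Degree: no degree-1 curve has this shape, so deg p = 2.
(b) Checking where it meets the axes: it misses every integer gridline on the x-axis; the y-axis gridline crossings are at y ∈ {-1, 1}.
(c) The integer polynomial consistent with all of this is the stated p.

x^2 - x*y - y^2 + 1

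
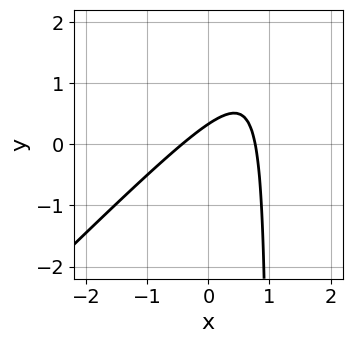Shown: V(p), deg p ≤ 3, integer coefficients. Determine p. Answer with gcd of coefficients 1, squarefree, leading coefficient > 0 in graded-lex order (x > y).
3*x^2 - 3*x*y - x + 3*y - 1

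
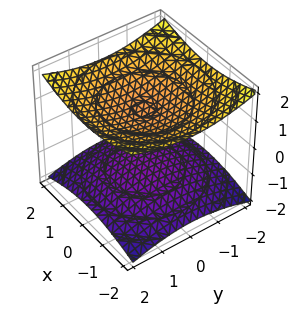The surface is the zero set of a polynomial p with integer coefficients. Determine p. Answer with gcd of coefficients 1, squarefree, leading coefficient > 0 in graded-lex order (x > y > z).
x^2 + y^2 - 3*z^2 + 3

I count 2 distinct pieces. Treating them together as one polynomial.
The degree is 2 — a generic line meets the surface in up to 2 points.
Symmetries: rotational symmetry about the z-axis ⇒ p depends on x, y only through x² + y².
Checking where it meets the axes: the surface avoids every integer x-axis point in the box; the surface avoids every integer y-axis point in the box; the z-axis gridline crossings are at z ∈ {-1, 1}.
These observations pin down the coefficients.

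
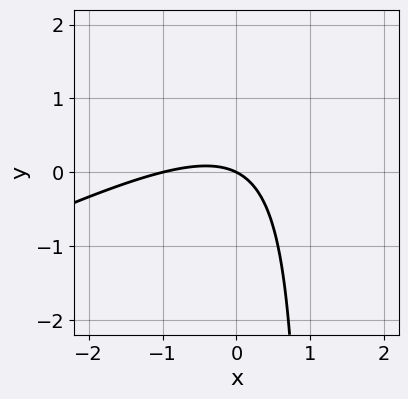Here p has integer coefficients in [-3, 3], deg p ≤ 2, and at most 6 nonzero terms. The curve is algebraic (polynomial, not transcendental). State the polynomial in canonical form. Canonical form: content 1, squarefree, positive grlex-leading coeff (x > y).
1. The degree is 2 — no degree-1 curve has this shape.
2. Reading off the gridlines: the x-axis gridline crossings are at x ∈ {-1, 0}; one y-axis crossing is at y = 0.
3. Assembling these constraints gives the stated polynomial.

x^2 - 2*x*y + x + 2*y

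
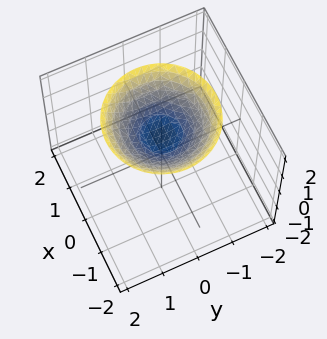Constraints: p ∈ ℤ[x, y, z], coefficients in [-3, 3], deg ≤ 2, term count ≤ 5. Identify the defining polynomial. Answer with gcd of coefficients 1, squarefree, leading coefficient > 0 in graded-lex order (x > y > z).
x^2 + y^2 - 2*z + 2

Degree: the shape is more complex than any degree-1 surface, so deg p = 2.
Symmetry: the z-axis is an axis of rotation, so x and y enter only as x² + y².
From the axis intercepts and sections: a circular section at z = 2 has radius between 1 and 2; it misses every integer gridline on the x-axis; it meets the z-axis at z = 1 (among the integer gridlines); the surface avoids every integer y-axis point in the box.
Together with the visible shape, these determine p as stated.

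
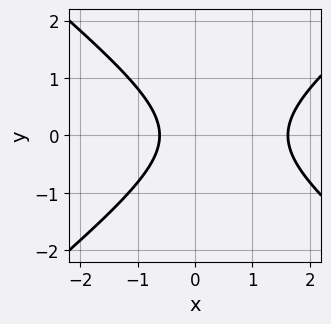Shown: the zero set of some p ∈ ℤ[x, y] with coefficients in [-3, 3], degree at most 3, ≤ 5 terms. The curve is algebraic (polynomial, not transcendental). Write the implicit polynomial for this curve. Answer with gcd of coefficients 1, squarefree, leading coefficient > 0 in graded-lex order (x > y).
2*x^2 - 3*y^2 - 2*x - 2

First, degree: no degree-1 curve has this shape, so deg p = 2.
Next, symmetries: the y ↦ −y reflection is a symmetry, so y appears only in even powers.
Next, checking where it meets the axes: it misses every integer gridline on the y-axis.
Finally, putting this together gives p.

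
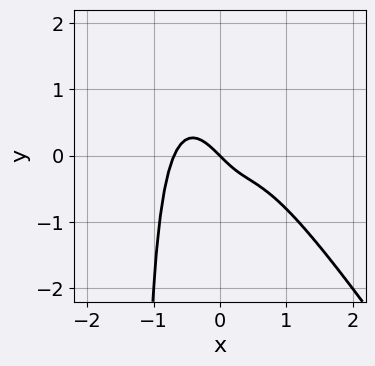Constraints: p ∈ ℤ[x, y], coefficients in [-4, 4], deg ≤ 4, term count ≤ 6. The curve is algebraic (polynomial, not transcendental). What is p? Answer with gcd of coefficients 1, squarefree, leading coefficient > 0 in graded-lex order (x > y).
1. Degree: no degree-3 curve has this shape, so deg p = 4.
2. Observable constraints: one y-axis crossing is at y = 0; one x-axis crossing is at x = 0.
3. Assembling these constraints gives the stated polynomial.

3*x^4 + 2*x^3*y + 2*x^2*y + x + y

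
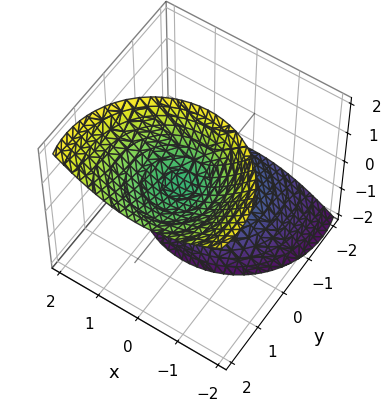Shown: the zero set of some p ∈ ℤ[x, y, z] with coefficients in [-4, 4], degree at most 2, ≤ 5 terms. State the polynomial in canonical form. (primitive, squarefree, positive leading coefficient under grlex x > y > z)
There are 2 components. They look like related sheets of one shape, so recover p as a whole.
The degree is 2 — no degree-1 surface has this shape.
Observable constraints: the z-axis gridline crossings are at z ∈ {-1, 1}; no x-intercept at any integer in the box; no y-intercept at any integer in the box.
Assembling these constraints gives the stated polynomial.

2*x^2 + 2*y^2 - 3*y*z - z^2 + 1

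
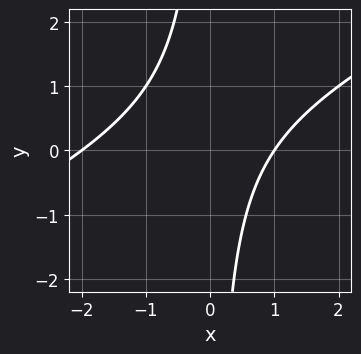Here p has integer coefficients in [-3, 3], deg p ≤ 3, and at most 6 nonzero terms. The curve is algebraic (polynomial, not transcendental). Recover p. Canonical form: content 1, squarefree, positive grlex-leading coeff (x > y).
x^2 - 2*x*y + x - 2

deg p = 2. A generic line meets the curve in up to 2 points.
Against the integer gridlines: no y-intercept at any integer in the box; the x-axis gridline crossings are at x ∈ {-2, 1}.
Solving for integer coefficients yields p as stated.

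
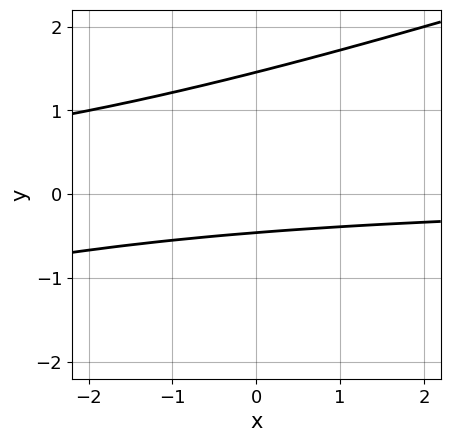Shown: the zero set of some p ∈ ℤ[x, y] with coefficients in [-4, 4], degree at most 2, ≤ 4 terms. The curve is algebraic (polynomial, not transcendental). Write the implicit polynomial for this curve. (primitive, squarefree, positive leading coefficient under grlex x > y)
x*y - 3*y^2 + 3*y + 2

deg p = 2. The shape is more complex than any degree-1 curve.
From the visible intercepts: it misses every integer gridline on the x-axis.
Assembling these constraints gives the stated polynomial.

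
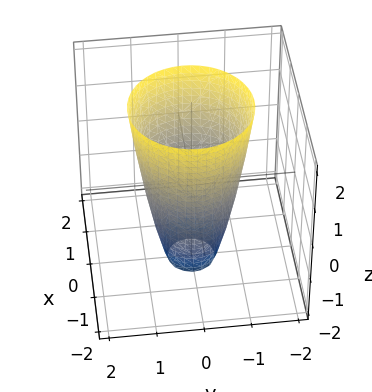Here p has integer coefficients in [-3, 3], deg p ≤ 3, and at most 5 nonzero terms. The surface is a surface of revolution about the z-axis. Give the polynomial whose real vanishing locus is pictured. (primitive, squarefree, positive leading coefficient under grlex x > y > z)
3*x^2 + 3*y^2 - z - 3

First, the degree is 2 — the shape is more complex than any degree-1 surface.
Then, symmetries: the surface is invariant under rotation about z: p = q(x² + y², z).
Then, against the integer gridlines: among the integer gridlines, it crosses the y-axis at y ∈ {-1, 1}; the x-axis gridline crossings are at x ∈ {-1, 1}; the surface avoids every integer z-axis point in the box.
Finally, fitting integer coefficients to these (and the overall shape) gives p.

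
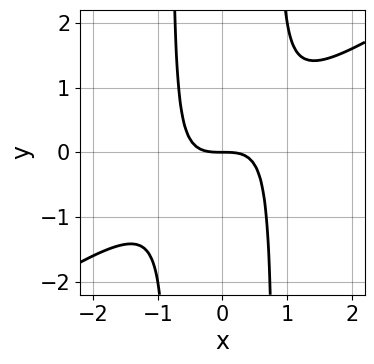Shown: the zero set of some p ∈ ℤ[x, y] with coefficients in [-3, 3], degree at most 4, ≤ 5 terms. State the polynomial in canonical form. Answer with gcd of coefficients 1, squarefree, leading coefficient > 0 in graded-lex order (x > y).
2*x^3 - 3*x^2*y + 2*y

The degree is 3 — no degree-2 curve has this shape.
Against the integer gridlines: it meets the y-axis at y = 0 (among the integer gridlines); one x-axis crossing is at x = 0.
Fitting integer coefficients to these (and the overall shape) gives p.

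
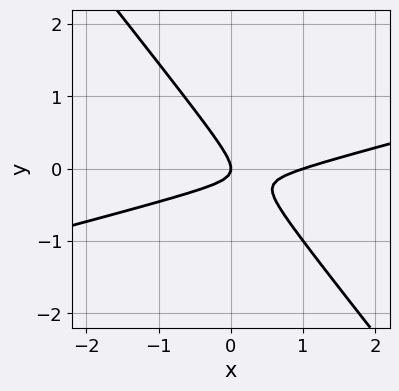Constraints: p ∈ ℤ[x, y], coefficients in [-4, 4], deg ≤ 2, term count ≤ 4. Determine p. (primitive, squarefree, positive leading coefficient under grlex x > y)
x^2 - 3*x*y - 3*y^2 - x

1. deg p = 2.
2. Reading off the gridlines: among the integer gridlines, it crosses the x-axis at x ∈ {0, 1}; it crosses the y-axis at the gridline y = 0.
3. Solving for integer coefficients yields p as stated.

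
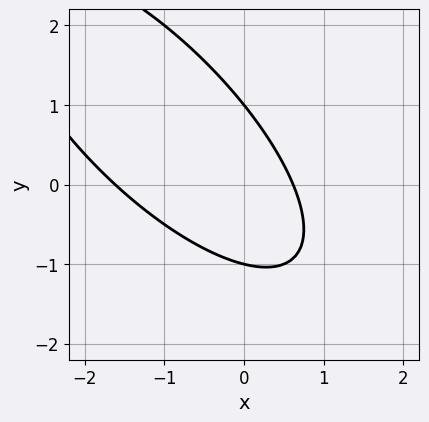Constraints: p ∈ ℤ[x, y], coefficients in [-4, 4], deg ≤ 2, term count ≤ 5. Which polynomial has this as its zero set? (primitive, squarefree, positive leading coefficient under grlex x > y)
(a) deg p = 2. A generic line meets the curve in up to 2 points.
(b) Checking where it meets the axes: the y-axis gridline crossings are at y ∈ {-1, 1}.
(c) These observations pin down the coefficients.

2*x^2 + 3*x*y + 2*y^2 + 2*x - 2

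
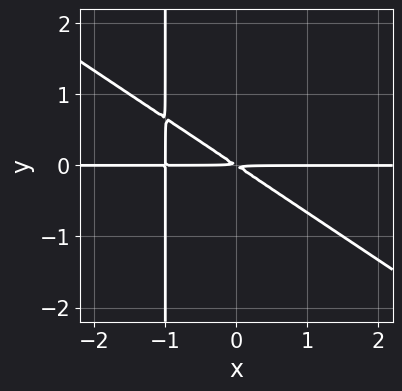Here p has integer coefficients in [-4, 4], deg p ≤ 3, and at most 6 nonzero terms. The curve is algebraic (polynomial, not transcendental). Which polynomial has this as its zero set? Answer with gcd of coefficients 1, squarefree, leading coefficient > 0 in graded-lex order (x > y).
First, deg p = 3. The shape is more complex than any degree-2 curve.
Next, reading off the gridlines: the visible x-axis segment lies entirely on the curve.
Finally, assembling these constraints gives the stated polynomial.

2*x^2*y + 3*x*y^2 + 2*x*y + 3*y^2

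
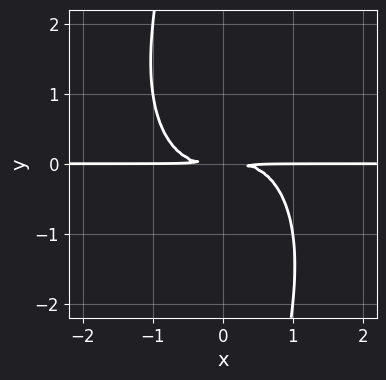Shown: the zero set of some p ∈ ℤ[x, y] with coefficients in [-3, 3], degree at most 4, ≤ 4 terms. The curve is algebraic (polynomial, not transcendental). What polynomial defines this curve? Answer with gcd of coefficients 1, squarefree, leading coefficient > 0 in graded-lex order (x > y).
(a) The degree is 4 — no degree-3 curve has this shape.
(b) Against the integer gridlines: the visible x-axis segment lies entirely on the curve.
(c) These observations pin down the coefficients.

2*x^3*y + x*y^3 + 3*y^2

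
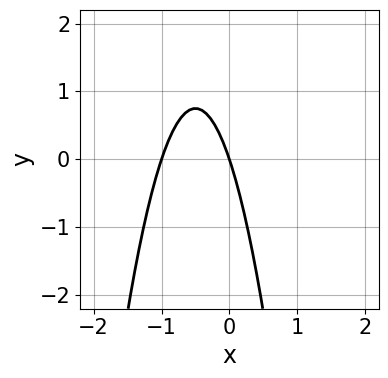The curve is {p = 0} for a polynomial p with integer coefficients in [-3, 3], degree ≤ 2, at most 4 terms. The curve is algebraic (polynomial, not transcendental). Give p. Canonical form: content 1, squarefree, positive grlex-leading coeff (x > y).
3*x^2 + 3*x + y

First, degree: a generic line meets the curve in up to 2 points, so deg p = 2.
Then, observable constraints: the x-axis gridline crossings are at x ∈ {-1, 0}; it meets the y-axis at y = 0 (among the integer gridlines).
Finally, these observations pin down the coefficients.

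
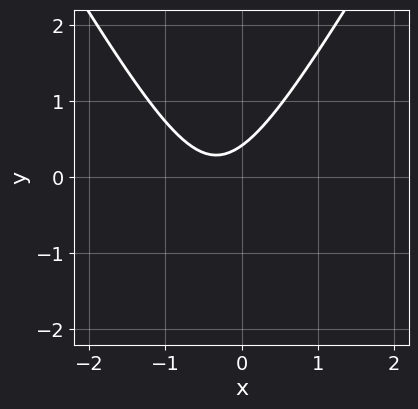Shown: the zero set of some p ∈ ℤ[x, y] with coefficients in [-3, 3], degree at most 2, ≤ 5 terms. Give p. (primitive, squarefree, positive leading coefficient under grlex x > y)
1. The degree is 2 — a generic line meets the curve in up to 2 points.
2. From the visible intercepts: the curve avoids every integer x-axis point in the box.
3. The integer polynomial consistent with all of this is the stated p.

3*x^2 - y^2 + 2*x - 2*y + 1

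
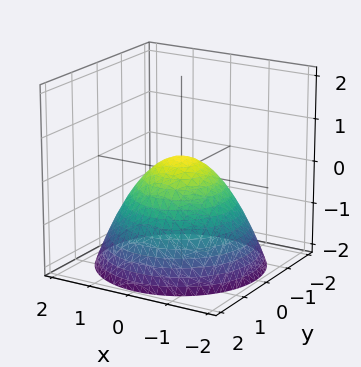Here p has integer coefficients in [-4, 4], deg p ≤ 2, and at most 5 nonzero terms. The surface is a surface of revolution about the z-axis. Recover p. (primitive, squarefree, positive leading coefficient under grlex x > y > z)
2*x^2 + 2*y^2 + 3*z - 1

The degree is 2 — no degree-1 surface has this shape.
Symmetry: every cross-section ⟂ z is a circle, so x, y appear only via x² + y².
From the visible intercepts: a circular section at z = -1 has radius between 1 and 2.
Together with the visible shape, these determine p as stated.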